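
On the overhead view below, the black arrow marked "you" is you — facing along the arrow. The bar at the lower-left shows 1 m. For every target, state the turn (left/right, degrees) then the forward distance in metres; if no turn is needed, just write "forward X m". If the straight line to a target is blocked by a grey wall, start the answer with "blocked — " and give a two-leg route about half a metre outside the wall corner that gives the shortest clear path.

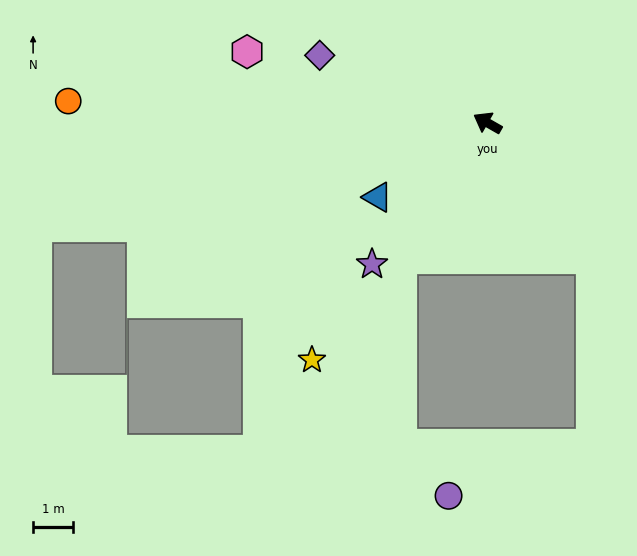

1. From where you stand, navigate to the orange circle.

turn left 27°, forward 10.6 m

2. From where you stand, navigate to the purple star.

turn left 80°, forward 4.6 m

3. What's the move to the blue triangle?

turn left 64°, forward 3.4 m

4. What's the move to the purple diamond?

turn left 8°, forward 4.6 m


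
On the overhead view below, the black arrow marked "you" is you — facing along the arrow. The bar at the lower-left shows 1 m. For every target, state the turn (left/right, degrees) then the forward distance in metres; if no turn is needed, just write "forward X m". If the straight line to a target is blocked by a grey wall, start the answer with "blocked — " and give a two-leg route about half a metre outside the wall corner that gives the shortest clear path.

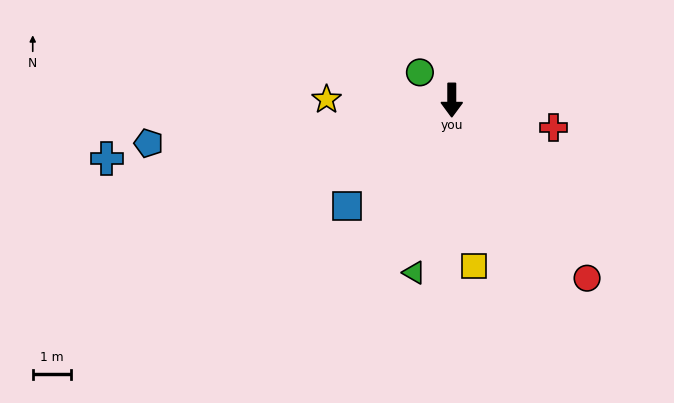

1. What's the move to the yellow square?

turn left 8°, forward 4.4 m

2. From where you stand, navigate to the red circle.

turn left 37°, forward 5.9 m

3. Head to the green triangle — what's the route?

turn right 12°, forward 4.6 m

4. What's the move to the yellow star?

turn right 90°, forward 3.3 m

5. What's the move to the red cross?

turn left 75°, forward 2.8 m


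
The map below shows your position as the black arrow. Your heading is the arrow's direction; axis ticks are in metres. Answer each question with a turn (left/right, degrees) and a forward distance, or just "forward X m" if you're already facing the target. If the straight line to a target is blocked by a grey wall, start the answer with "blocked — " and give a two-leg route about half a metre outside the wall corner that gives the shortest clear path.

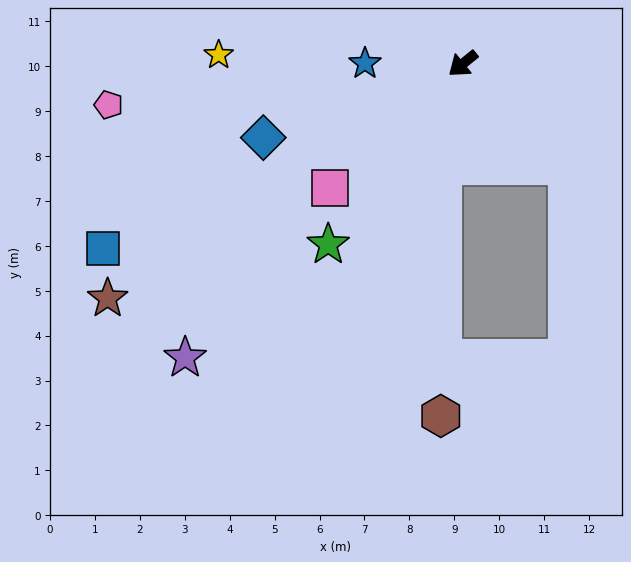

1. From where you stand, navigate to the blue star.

turn right 39°, forward 2.2 m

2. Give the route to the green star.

turn left 14°, forward 5.0 m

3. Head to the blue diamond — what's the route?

turn right 19°, forward 4.7 m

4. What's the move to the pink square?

turn left 4°, forward 4.1 m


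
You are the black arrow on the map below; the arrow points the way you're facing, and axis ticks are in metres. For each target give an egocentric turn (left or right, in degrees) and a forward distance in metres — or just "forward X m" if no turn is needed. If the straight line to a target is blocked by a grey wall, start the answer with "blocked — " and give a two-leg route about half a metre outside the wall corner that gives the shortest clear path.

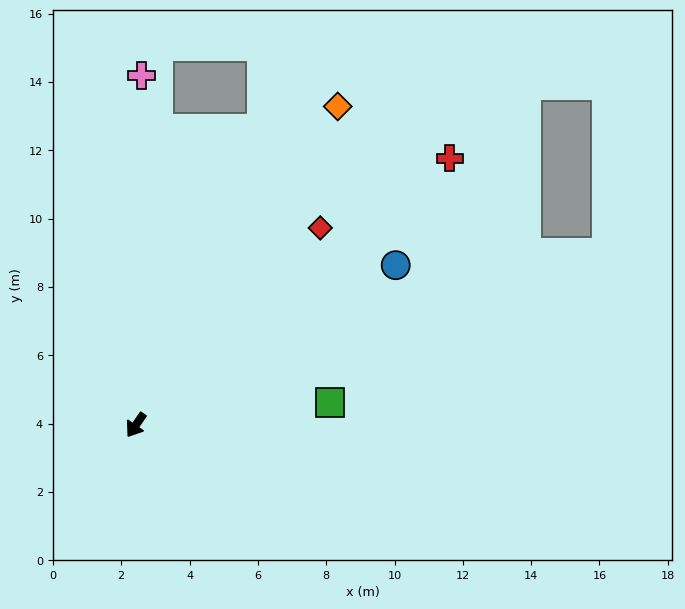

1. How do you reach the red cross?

turn left 165°, forward 12.1 m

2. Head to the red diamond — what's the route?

turn left 171°, forward 7.9 m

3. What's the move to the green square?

turn left 131°, forward 5.7 m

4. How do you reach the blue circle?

turn left 156°, forward 8.9 m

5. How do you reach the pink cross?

turn right 146°, forward 10.2 m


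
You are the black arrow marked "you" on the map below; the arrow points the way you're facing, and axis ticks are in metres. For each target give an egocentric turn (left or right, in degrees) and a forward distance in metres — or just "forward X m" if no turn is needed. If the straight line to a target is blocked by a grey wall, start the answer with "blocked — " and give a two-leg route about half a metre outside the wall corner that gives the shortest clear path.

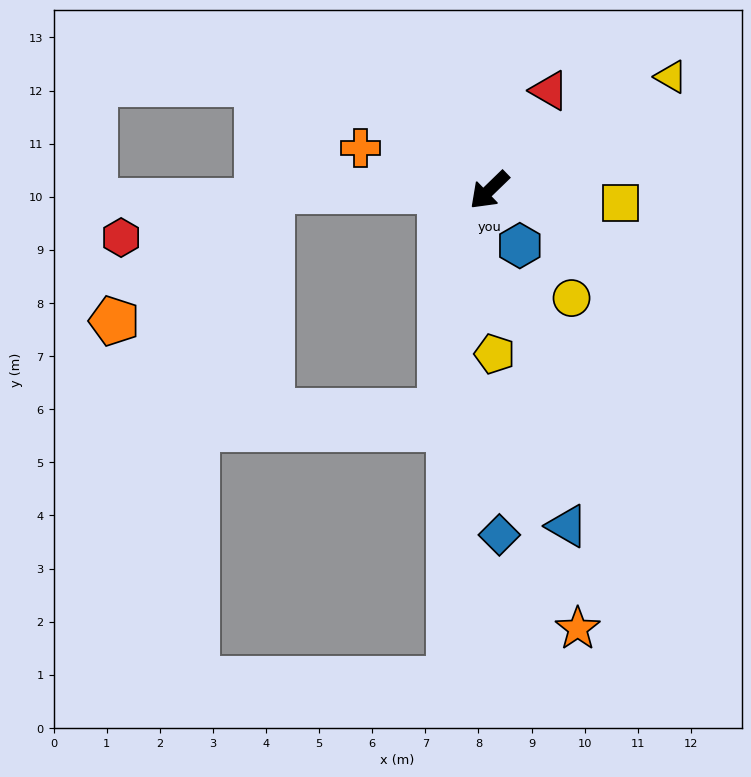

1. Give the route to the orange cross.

turn right 62°, forward 2.5 m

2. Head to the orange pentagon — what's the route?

blocked — turn right 44°, forward 4.1 m, then turn left 39°, forward 3.8 m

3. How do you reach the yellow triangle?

turn left 168°, forward 4.0 m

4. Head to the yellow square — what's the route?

turn left 130°, forward 2.5 m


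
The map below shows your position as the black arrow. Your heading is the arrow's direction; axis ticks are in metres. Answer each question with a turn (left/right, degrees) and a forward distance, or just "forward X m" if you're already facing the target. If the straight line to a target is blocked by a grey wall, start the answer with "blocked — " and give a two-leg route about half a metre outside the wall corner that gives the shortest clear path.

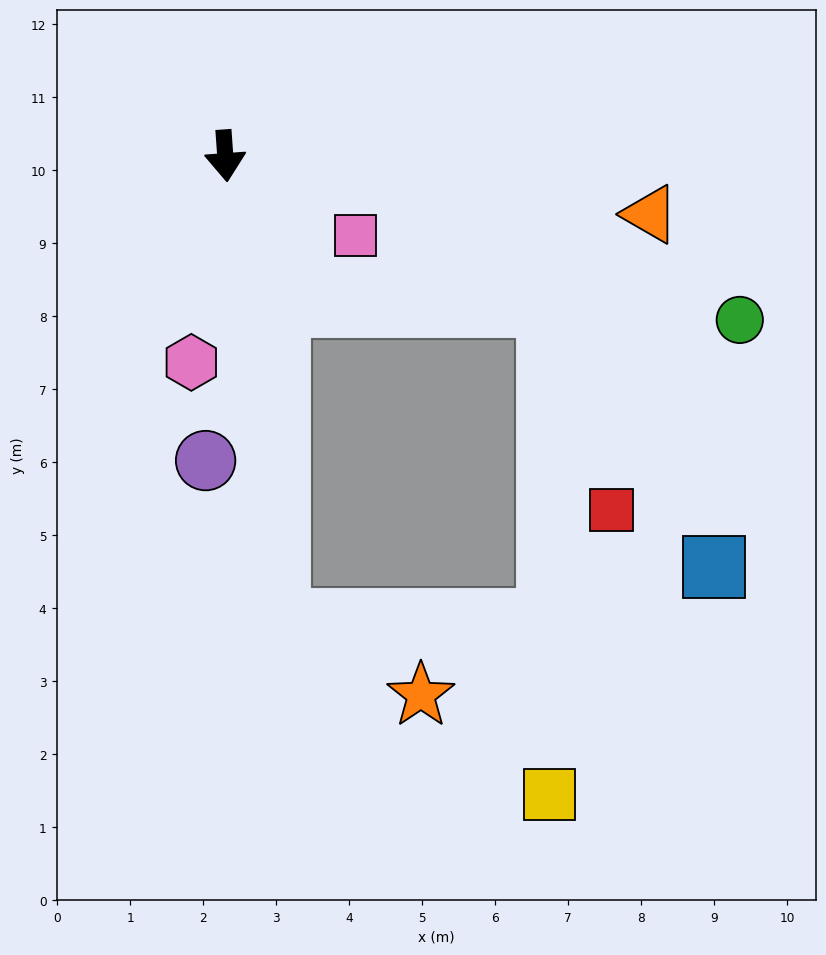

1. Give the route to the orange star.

blocked — turn left 3°, forward 6.4 m, then turn left 55°, forward 2.2 m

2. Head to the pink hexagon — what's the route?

turn right 13°, forward 2.9 m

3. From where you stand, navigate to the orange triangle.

turn left 78°, forward 5.9 m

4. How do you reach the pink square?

turn left 54°, forward 2.1 m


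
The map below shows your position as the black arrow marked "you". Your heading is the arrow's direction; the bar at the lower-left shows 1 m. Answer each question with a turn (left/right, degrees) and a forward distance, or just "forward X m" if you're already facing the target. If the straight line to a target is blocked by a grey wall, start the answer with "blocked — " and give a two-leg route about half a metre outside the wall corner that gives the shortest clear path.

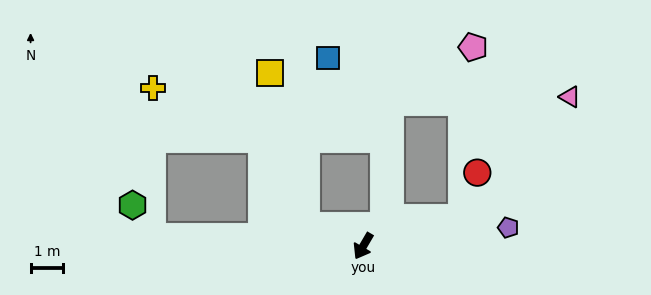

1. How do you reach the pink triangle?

blocked — turn left 136°, forward 3.1 m, then turn left 33°, forward 4.9 m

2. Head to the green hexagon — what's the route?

blocked — turn right 62°, forward 6.4 m, then turn right 57°, forward 1.1 m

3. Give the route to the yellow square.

blocked — turn right 80°, forward 1.9 m, then turn right 56°, forward 4.7 m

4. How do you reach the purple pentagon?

turn left 128°, forward 4.5 m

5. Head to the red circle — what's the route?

blocked — turn left 136°, forward 3.1 m, then turn left 56°, forward 1.4 m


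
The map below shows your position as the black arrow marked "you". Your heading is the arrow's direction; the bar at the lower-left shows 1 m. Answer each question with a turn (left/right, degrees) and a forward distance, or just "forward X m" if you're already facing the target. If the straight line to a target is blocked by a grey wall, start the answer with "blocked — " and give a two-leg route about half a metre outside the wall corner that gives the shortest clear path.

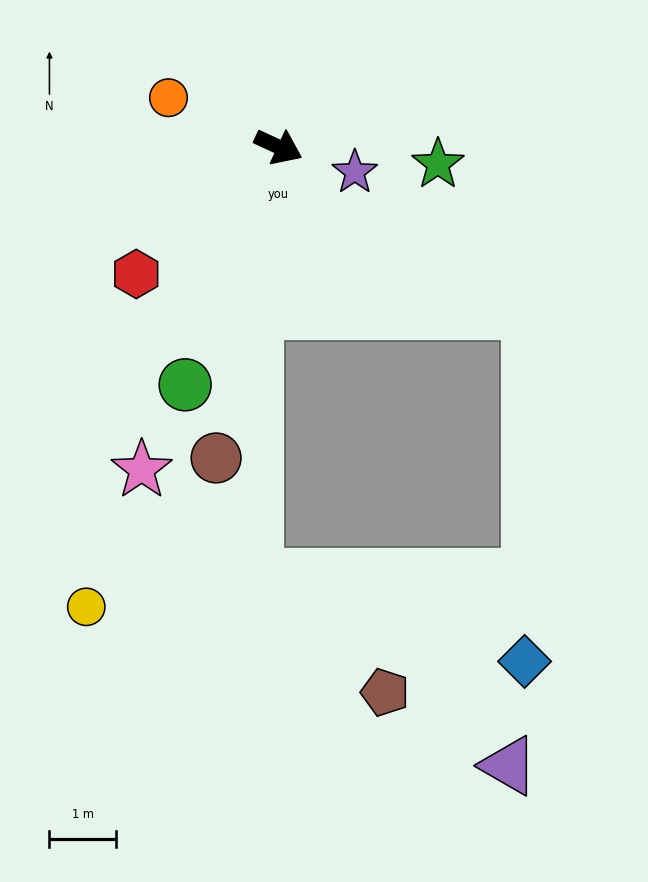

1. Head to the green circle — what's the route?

turn right 87°, forward 3.8 m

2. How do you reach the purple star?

turn left 7°, forward 1.2 m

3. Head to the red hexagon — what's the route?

turn right 113°, forward 2.8 m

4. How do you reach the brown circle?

turn right 77°, forward 4.7 m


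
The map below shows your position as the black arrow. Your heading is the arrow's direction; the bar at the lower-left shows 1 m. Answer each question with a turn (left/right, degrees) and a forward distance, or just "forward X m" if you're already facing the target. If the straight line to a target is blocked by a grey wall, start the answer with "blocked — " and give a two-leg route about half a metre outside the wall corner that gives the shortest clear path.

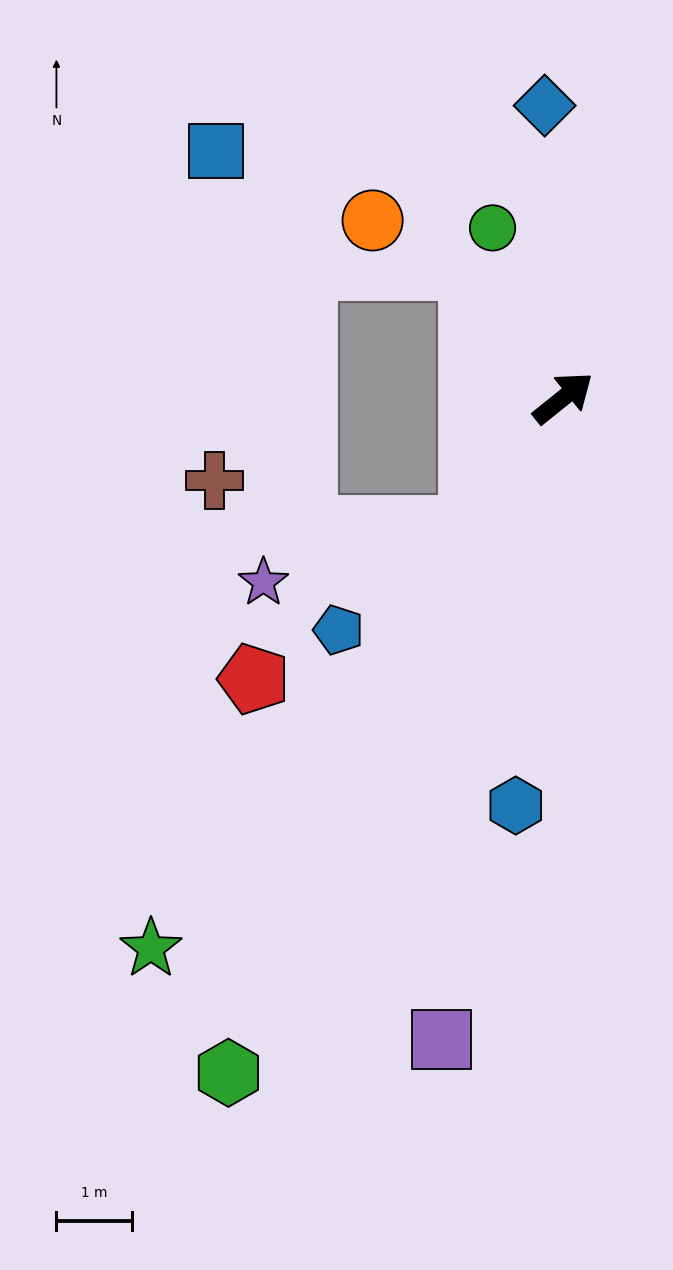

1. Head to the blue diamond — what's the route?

turn left 55°, forward 3.9 m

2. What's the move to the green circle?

turn left 74°, forward 2.4 m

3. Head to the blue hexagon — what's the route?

turn right 135°, forward 5.4 m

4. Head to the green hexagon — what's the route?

turn right 155°, forward 9.9 m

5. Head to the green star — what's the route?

turn right 166°, forward 9.1 m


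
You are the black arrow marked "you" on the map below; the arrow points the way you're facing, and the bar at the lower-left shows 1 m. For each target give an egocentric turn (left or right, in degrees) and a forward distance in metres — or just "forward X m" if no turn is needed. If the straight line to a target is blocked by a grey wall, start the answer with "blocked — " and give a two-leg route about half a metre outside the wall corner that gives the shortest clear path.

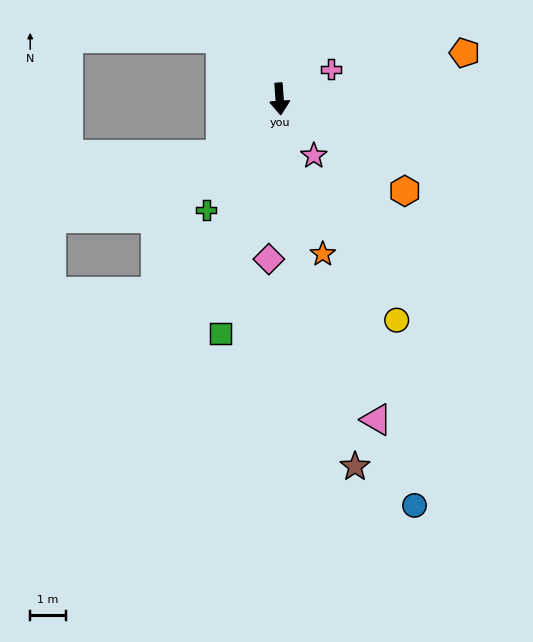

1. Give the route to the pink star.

turn left 27°, forward 1.9 m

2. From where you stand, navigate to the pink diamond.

turn right 8°, forward 4.5 m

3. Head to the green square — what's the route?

turn right 18°, forward 6.8 m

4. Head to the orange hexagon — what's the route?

turn left 50°, forward 4.4 m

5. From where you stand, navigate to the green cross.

turn right 38°, forward 3.7 m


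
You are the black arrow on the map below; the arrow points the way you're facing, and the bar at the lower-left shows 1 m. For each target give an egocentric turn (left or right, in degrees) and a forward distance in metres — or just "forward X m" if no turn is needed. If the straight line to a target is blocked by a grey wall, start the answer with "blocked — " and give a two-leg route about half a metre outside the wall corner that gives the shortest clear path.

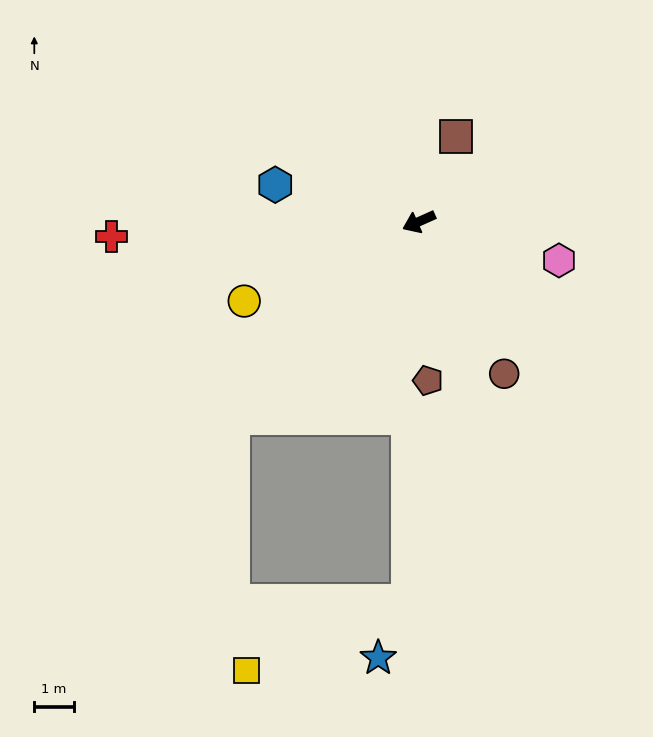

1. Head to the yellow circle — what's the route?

forward 4.8 m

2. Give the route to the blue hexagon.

turn right 38°, forward 3.7 m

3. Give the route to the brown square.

turn right 137°, forward 2.3 m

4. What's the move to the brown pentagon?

turn left 69°, forward 4.0 m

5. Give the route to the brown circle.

turn left 95°, forward 4.4 m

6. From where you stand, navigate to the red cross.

turn right 21°, forward 7.8 m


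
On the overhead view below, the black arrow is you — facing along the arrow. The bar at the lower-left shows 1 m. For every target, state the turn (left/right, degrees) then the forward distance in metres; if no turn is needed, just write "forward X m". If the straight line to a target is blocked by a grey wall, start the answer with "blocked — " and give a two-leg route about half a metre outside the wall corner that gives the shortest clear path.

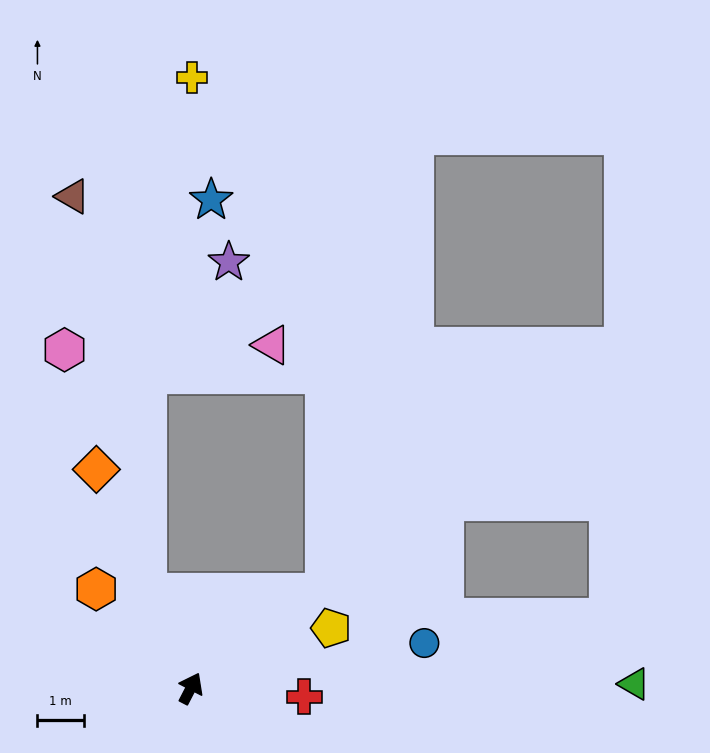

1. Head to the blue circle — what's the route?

turn right 52°, forward 5.1 m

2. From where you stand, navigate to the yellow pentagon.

turn right 39°, forward 3.3 m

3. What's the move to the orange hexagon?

turn left 71°, forward 2.9 m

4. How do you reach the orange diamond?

turn left 51°, forward 5.1 m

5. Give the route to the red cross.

turn right 67°, forward 2.4 m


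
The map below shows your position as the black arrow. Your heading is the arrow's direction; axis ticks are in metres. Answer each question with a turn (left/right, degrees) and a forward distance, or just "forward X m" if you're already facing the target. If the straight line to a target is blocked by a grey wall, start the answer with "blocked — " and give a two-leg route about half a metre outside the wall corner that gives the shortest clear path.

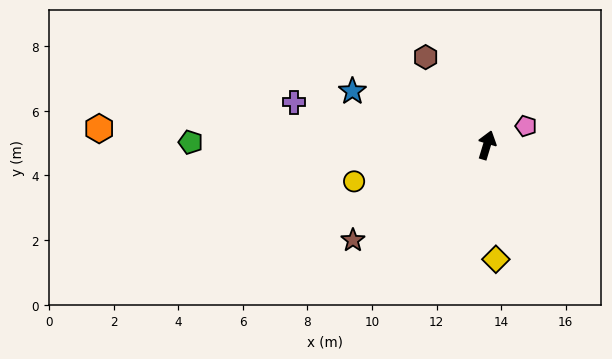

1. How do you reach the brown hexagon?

turn left 52°, forward 3.3 m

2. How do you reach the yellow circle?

turn left 122°, forward 4.3 m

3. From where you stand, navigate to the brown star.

turn left 142°, forward 5.1 m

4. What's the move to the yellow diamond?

turn right 159°, forward 3.5 m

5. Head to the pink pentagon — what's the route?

turn right 47°, forward 1.3 m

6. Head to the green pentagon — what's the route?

turn left 106°, forward 9.2 m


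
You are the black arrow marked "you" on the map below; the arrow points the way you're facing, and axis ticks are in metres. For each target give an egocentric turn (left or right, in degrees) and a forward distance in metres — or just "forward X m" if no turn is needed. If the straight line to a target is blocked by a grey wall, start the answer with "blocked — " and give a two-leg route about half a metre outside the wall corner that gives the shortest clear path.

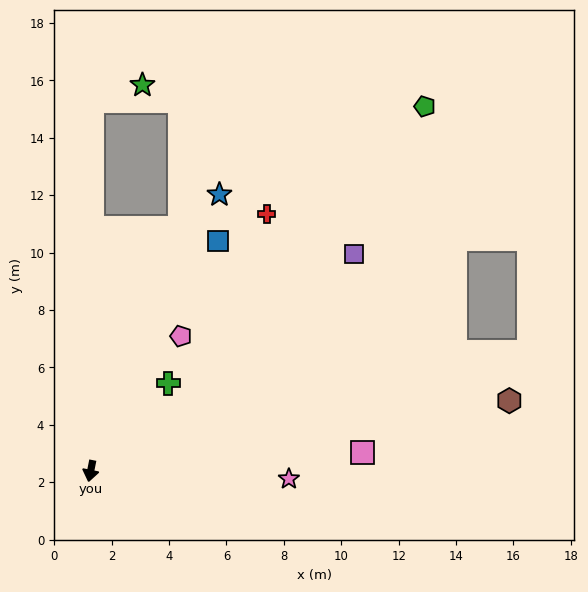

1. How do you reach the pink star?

turn left 99°, forward 6.9 m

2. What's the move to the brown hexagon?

turn left 111°, forward 14.8 m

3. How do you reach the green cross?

turn left 150°, forward 4.1 m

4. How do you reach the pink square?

turn left 105°, forward 9.5 m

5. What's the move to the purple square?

turn left 141°, forward 11.9 m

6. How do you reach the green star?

blocked — turn right 169°, forward 12.9 m, then turn right 72°, forward 1.8 m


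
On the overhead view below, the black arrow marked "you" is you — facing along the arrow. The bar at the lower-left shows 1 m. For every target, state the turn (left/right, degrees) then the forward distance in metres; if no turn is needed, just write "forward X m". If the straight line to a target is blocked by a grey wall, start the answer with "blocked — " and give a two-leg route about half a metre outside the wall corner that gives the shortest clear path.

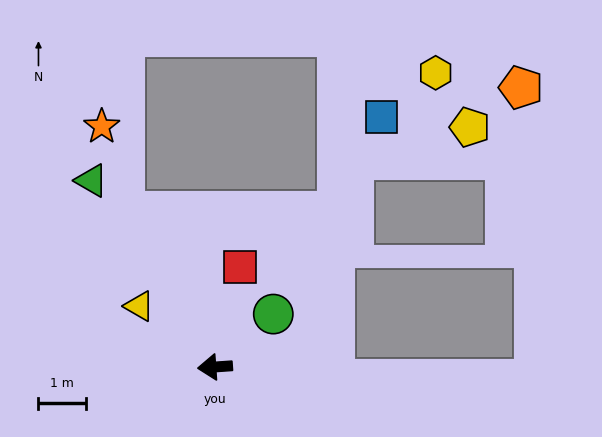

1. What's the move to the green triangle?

turn right 60°, forward 4.7 m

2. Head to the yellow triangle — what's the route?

turn right 43°, forward 2.0 m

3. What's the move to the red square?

turn right 108°, forward 2.2 m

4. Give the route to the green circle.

turn right 142°, forward 1.7 m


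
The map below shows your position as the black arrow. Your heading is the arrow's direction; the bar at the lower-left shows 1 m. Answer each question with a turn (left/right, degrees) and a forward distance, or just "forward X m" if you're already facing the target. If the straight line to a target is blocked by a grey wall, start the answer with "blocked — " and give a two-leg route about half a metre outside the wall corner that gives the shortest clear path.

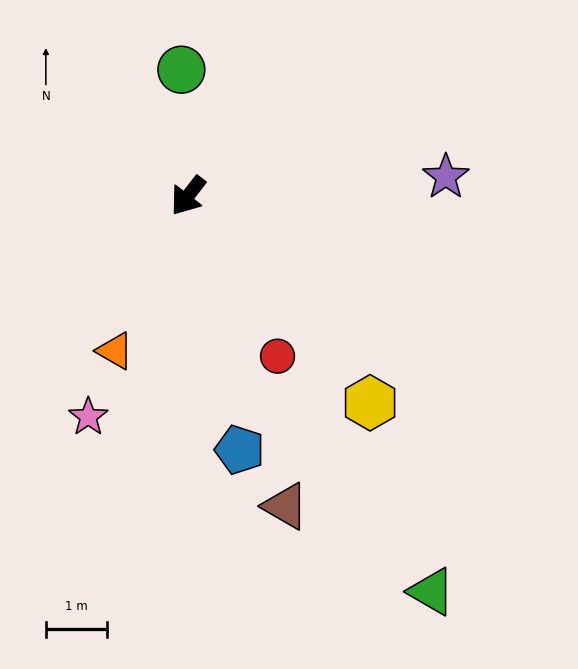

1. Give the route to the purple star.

turn left 132°, forward 4.3 m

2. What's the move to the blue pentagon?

turn left 49°, forward 4.3 m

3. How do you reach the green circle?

turn right 139°, forward 2.1 m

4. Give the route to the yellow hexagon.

turn left 79°, forward 4.5 m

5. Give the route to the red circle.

turn left 67°, forward 3.0 m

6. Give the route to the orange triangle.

turn left 12°, forward 2.8 m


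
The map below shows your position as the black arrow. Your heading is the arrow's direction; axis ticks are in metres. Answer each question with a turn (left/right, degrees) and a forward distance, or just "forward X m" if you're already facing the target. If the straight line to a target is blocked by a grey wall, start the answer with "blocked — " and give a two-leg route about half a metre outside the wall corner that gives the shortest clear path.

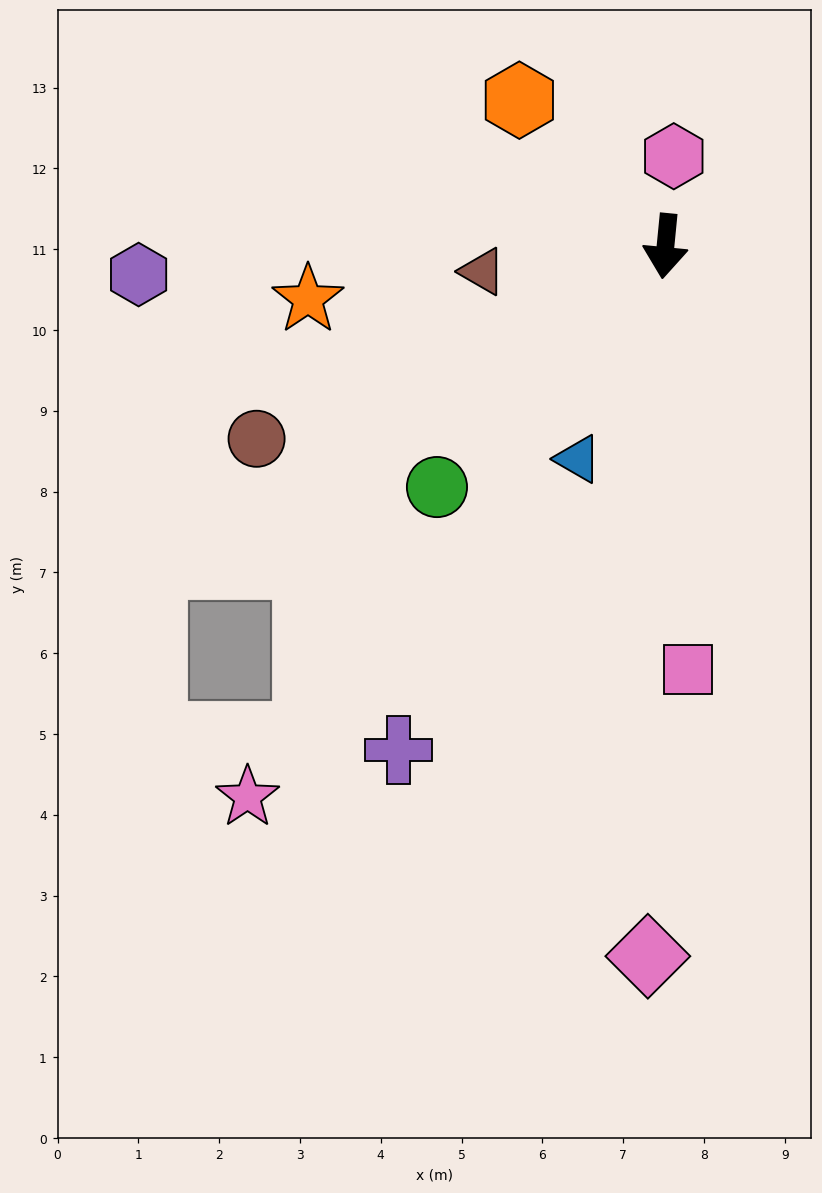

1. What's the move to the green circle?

turn right 38°, forward 4.1 m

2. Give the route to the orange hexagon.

turn right 129°, forward 2.6 m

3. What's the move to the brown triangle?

turn right 77°, forward 2.3 m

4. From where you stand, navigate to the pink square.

turn left 9°, forward 5.2 m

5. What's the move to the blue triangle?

turn right 17°, forward 2.8 m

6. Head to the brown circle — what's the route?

turn right 59°, forward 5.6 m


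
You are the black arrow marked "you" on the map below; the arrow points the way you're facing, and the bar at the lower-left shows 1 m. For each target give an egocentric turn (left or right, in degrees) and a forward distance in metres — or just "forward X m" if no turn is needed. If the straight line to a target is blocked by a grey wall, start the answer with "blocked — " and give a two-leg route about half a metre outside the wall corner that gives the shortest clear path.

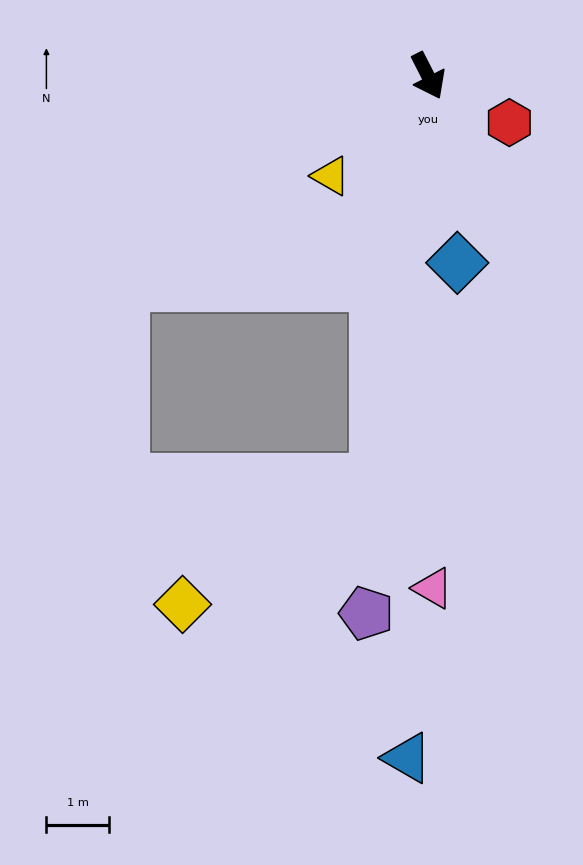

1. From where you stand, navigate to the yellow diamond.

blocked — turn right 34°, forward 6.6 m, then turn right 50°, forward 3.7 m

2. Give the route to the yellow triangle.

turn right 71°, forward 2.2 m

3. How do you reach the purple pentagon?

turn right 34°, forward 8.7 m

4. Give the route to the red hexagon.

turn left 33°, forward 1.5 m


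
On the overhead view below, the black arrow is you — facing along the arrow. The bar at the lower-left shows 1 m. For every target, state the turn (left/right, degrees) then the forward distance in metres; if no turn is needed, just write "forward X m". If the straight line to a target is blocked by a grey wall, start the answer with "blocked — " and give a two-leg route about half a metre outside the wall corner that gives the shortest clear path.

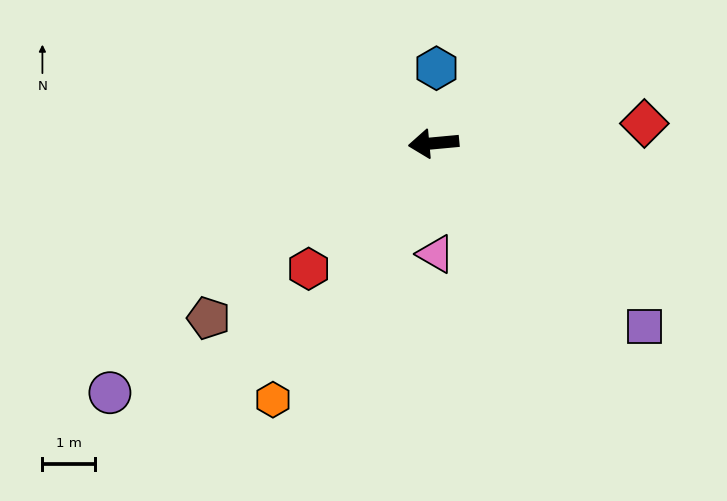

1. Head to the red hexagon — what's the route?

turn left 40°, forward 3.4 m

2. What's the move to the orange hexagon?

turn left 53°, forward 5.7 m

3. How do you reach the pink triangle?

turn left 86°, forward 2.1 m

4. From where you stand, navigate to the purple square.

turn left 134°, forward 5.3 m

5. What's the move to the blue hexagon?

turn right 97°, forward 1.4 m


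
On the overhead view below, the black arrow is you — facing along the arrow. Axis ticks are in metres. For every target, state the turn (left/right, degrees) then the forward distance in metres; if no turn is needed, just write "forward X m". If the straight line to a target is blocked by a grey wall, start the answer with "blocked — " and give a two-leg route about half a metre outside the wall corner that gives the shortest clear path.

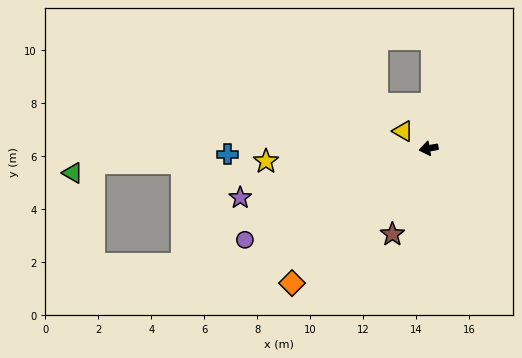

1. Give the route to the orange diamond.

turn left 34°, forward 7.2 m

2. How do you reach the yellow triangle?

turn right 44°, forward 1.2 m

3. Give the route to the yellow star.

turn right 6°, forward 6.2 m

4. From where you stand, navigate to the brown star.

turn left 57°, forward 3.5 m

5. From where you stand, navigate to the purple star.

turn left 5°, forward 7.3 m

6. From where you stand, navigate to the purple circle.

turn left 16°, forward 7.7 m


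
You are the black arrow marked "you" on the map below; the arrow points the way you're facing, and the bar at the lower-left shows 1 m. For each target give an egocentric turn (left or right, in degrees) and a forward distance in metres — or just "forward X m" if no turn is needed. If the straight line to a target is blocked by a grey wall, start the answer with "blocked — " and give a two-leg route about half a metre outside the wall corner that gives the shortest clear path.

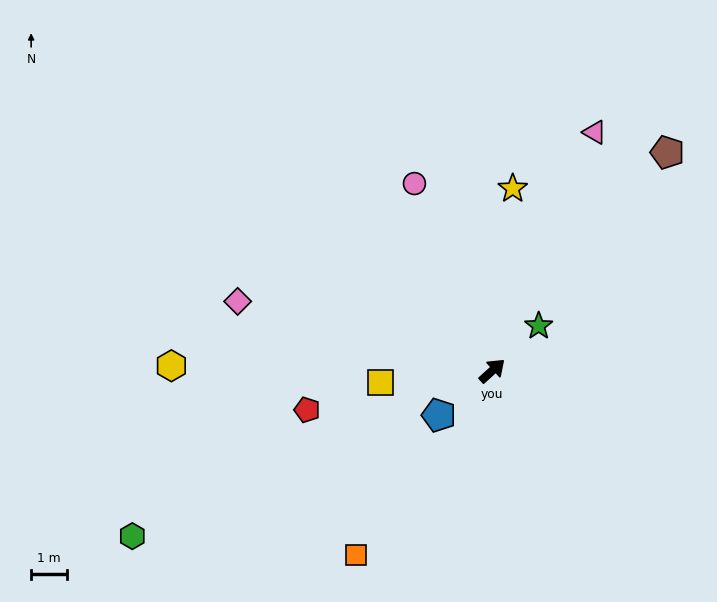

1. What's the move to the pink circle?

turn left 70°, forward 5.7 m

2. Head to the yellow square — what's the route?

turn left 144°, forward 3.1 m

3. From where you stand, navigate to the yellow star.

turn left 41°, forward 5.2 m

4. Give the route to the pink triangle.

turn left 25°, forward 7.3 m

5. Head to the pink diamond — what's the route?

turn left 123°, forward 7.4 m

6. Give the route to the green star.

forward 1.8 m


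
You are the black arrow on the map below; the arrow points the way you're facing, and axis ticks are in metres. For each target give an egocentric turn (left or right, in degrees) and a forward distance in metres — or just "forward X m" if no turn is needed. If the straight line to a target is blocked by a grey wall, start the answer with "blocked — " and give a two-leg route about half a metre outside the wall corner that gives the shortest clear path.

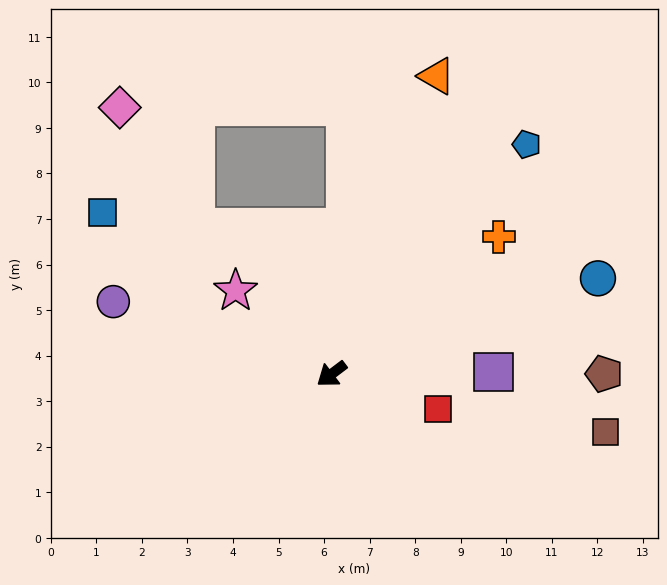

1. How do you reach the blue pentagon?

turn right 167°, forward 6.6 m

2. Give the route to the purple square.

turn left 144°, forward 3.6 m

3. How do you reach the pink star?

turn right 78°, forward 2.8 m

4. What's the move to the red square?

turn left 125°, forward 2.5 m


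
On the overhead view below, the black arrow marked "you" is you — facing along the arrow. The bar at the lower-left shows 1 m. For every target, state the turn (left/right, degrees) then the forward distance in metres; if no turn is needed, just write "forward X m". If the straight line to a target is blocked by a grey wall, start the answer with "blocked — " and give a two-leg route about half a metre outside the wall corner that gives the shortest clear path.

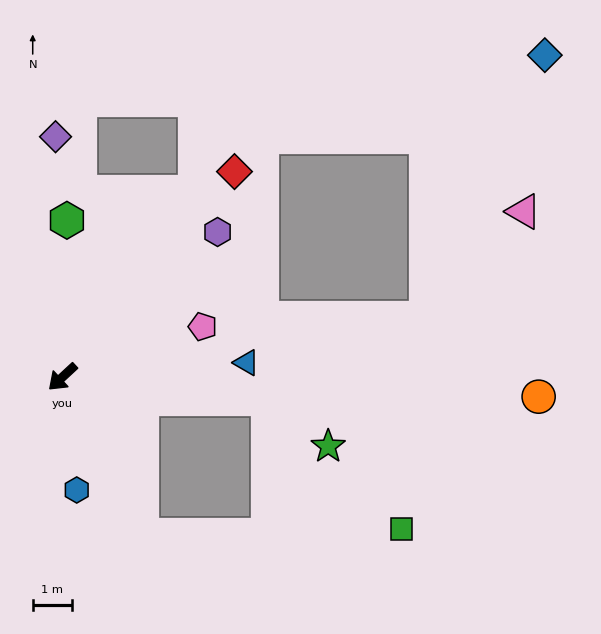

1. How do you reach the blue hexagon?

turn left 54°, forward 2.9 m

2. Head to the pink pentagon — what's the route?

turn left 157°, forward 3.8 m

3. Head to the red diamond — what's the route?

turn right 173°, forward 6.8 m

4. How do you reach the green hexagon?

turn right 134°, forward 4.0 m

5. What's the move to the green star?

blocked — turn left 131°, forward 5.2 m, then turn right 31°, forward 2.0 m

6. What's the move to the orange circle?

turn left 135°, forward 12.1 m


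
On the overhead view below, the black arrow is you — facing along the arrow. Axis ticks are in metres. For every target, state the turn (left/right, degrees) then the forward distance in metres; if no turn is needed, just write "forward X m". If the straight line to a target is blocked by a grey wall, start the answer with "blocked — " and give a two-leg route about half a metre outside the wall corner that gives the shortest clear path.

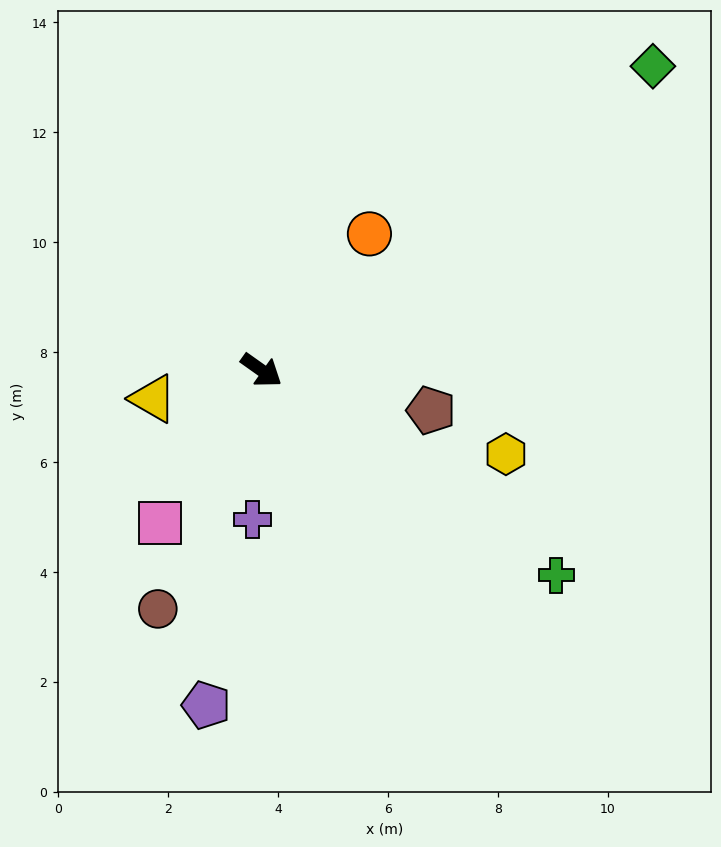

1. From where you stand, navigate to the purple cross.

turn right 58°, forward 2.7 m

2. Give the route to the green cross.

forward 6.5 m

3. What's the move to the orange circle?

turn left 87°, forward 3.2 m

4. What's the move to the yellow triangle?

turn right 130°, forward 2.0 m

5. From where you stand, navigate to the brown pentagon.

turn left 22°, forward 3.2 m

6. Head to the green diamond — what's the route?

turn left 73°, forward 9.0 m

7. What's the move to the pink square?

turn right 88°, forward 3.3 m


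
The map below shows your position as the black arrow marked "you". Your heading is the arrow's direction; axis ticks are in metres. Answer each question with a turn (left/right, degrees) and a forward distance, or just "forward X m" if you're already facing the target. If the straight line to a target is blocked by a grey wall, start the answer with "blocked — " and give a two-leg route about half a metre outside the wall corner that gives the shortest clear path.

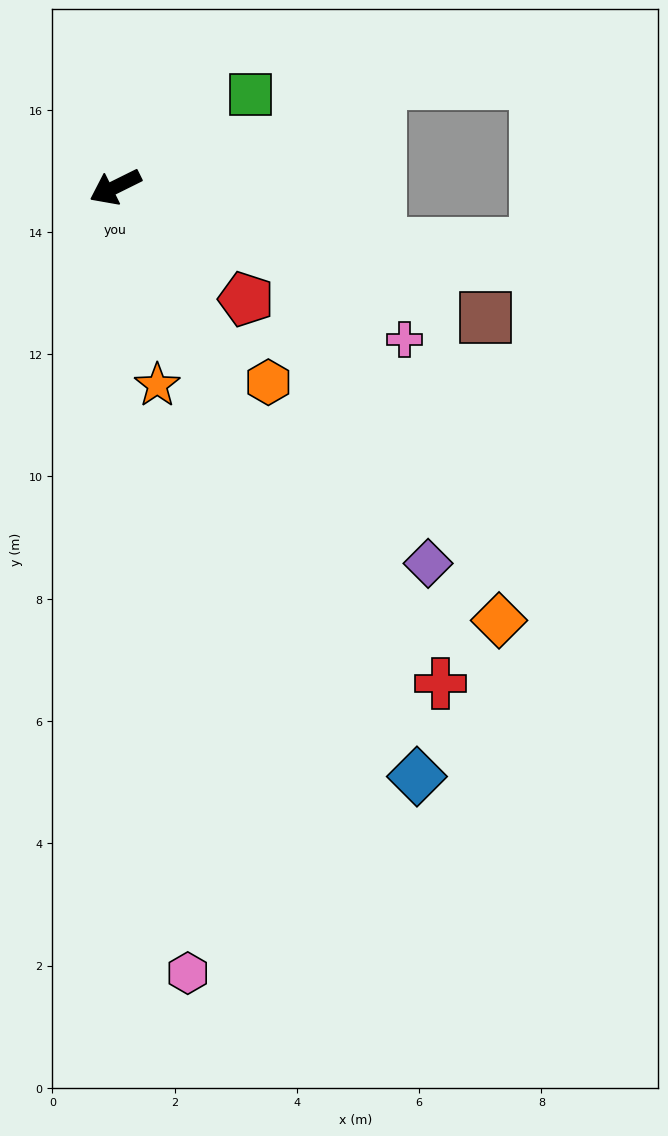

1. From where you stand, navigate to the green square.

turn right 172°, forward 2.7 m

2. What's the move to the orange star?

turn left 76°, forward 3.3 m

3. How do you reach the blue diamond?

turn left 91°, forward 10.8 m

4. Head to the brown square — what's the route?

turn left 134°, forward 6.4 m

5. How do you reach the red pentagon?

turn left 113°, forward 2.8 m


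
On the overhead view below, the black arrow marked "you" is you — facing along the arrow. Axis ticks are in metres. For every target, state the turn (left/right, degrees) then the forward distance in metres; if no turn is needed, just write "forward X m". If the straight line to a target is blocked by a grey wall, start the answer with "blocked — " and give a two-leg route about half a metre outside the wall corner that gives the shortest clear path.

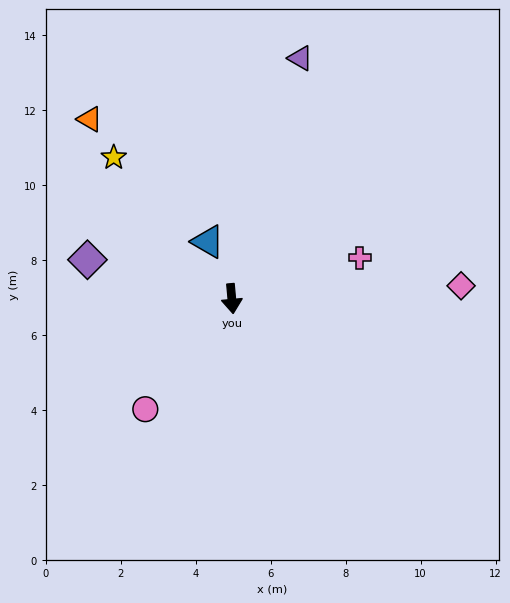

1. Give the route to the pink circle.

turn right 43°, forward 3.7 m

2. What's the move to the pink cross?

turn left 103°, forward 3.6 m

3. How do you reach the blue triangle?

turn right 162°, forward 1.7 m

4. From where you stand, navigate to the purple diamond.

turn right 110°, forward 4.0 m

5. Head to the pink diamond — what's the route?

turn left 88°, forward 6.1 m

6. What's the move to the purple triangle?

turn left 159°, forward 6.7 m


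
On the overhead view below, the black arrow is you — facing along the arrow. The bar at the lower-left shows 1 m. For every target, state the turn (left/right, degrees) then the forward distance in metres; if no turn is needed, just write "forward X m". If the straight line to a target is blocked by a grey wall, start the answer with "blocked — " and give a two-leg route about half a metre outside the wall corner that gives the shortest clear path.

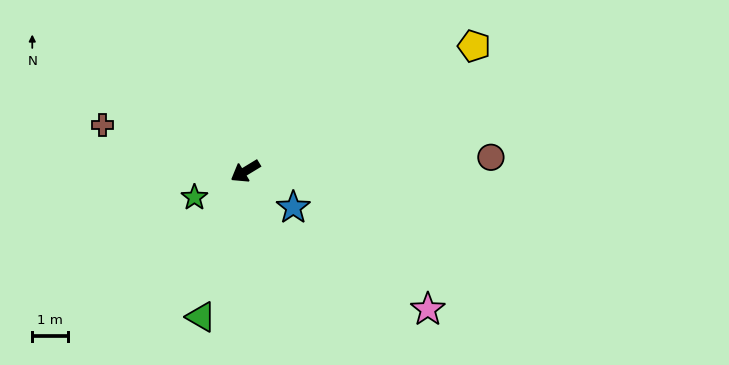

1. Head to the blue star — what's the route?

turn left 112°, forward 1.7 m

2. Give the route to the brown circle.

turn left 152°, forward 6.8 m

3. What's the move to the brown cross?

turn right 49°, forward 4.2 m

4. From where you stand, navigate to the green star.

turn right 4°, forward 1.6 m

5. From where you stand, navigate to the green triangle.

turn left 42°, forward 4.2 m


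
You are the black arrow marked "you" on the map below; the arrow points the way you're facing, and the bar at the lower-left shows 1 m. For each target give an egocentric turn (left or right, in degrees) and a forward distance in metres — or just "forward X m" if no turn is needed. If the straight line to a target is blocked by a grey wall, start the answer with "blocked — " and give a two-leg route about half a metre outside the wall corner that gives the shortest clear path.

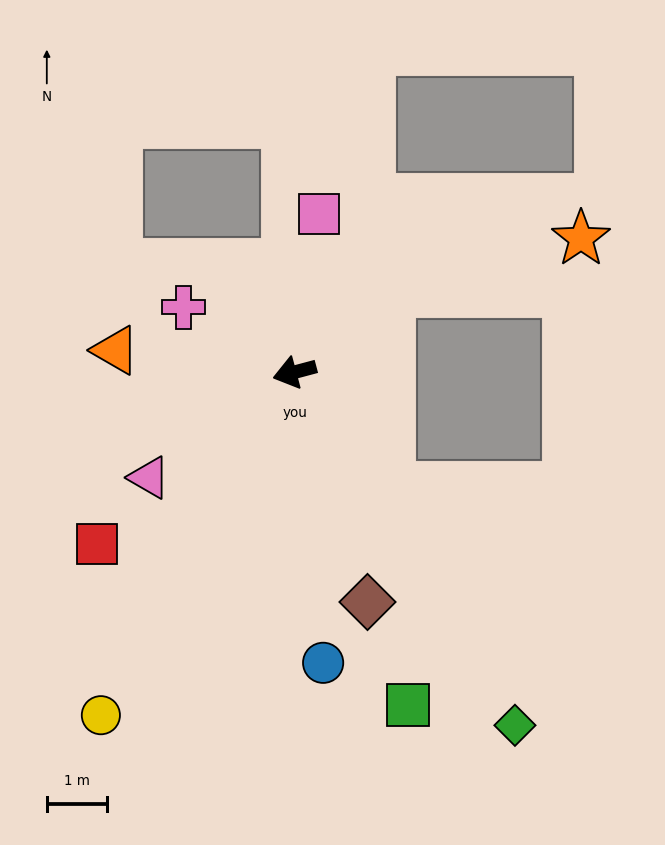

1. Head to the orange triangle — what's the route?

turn right 22°, forward 3.0 m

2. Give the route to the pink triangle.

turn left 21°, forward 3.0 m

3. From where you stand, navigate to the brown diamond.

turn left 93°, forward 4.0 m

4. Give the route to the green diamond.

turn left 107°, forward 6.9 m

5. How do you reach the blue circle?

turn left 81°, forward 4.9 m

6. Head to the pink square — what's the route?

turn right 114°, forward 2.7 m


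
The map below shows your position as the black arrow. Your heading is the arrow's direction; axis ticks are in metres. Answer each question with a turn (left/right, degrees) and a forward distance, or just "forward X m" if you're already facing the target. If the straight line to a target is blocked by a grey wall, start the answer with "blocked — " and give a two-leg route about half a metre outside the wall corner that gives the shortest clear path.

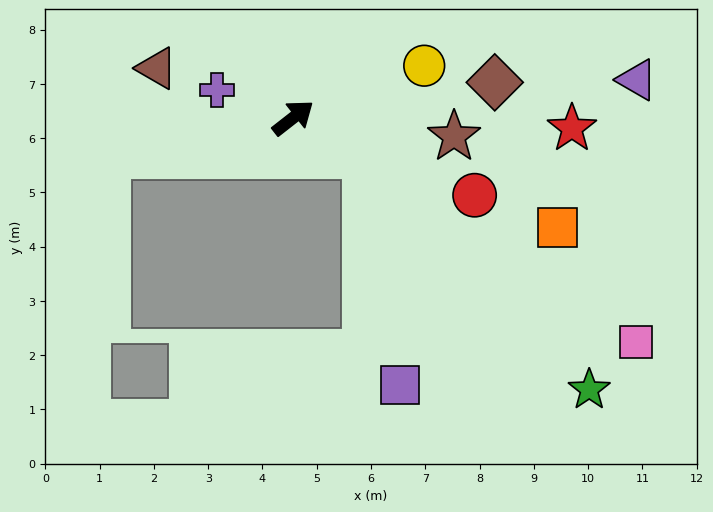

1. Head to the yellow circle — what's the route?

turn right 16°, forward 2.6 m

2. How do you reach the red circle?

turn right 61°, forward 3.6 m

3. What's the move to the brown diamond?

turn right 28°, forward 3.8 m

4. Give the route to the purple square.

blocked — turn right 65°, forward 1.5 m, then turn right 55°, forward 4.3 m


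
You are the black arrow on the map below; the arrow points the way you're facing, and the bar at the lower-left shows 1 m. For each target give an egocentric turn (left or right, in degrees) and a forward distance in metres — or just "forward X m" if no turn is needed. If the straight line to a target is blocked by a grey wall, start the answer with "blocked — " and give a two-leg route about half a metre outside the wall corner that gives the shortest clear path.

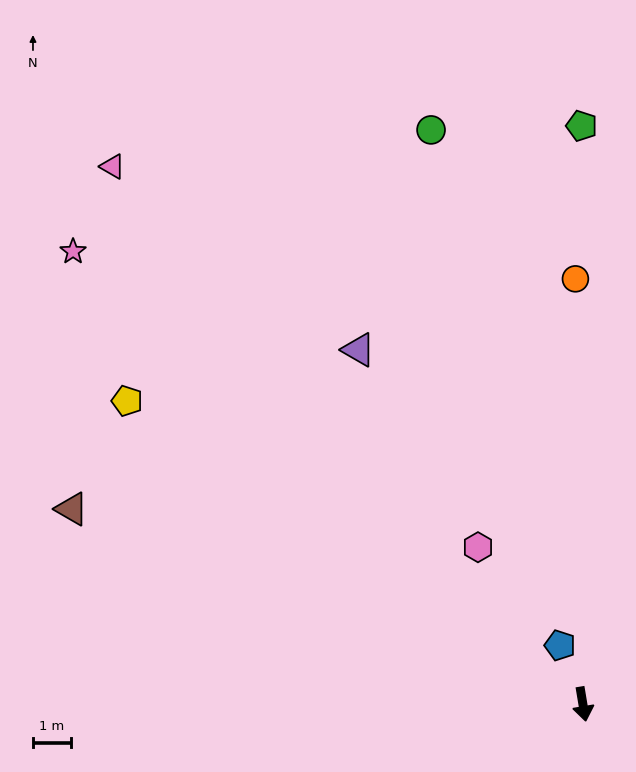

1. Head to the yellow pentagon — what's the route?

turn right 133°, forward 14.5 m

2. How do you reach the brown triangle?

turn right 120°, forward 14.5 m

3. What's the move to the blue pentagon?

turn right 168°, forward 1.7 m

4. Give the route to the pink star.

turn right 141°, forward 18.1 m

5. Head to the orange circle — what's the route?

turn left 172°, forward 11.3 m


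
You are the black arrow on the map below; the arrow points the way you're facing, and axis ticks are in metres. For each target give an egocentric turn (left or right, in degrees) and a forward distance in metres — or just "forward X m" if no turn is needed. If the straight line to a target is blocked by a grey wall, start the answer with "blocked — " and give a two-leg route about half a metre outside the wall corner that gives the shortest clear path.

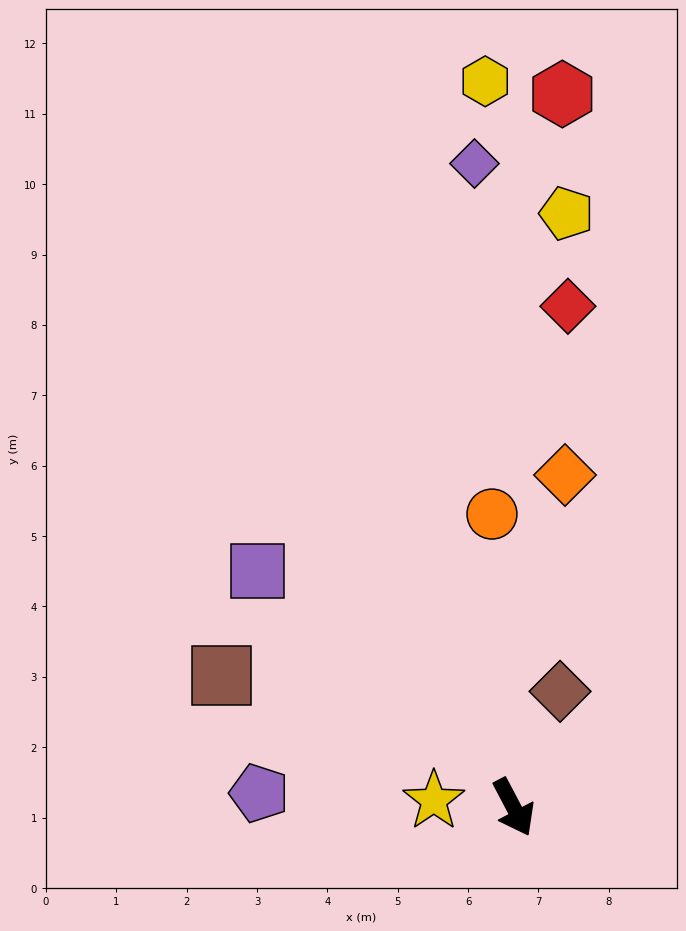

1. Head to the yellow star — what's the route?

turn right 123°, forward 1.1 m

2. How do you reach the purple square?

turn right 160°, forward 4.9 m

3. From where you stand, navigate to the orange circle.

turn left 156°, forward 4.2 m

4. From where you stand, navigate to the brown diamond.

turn left 130°, forward 1.8 m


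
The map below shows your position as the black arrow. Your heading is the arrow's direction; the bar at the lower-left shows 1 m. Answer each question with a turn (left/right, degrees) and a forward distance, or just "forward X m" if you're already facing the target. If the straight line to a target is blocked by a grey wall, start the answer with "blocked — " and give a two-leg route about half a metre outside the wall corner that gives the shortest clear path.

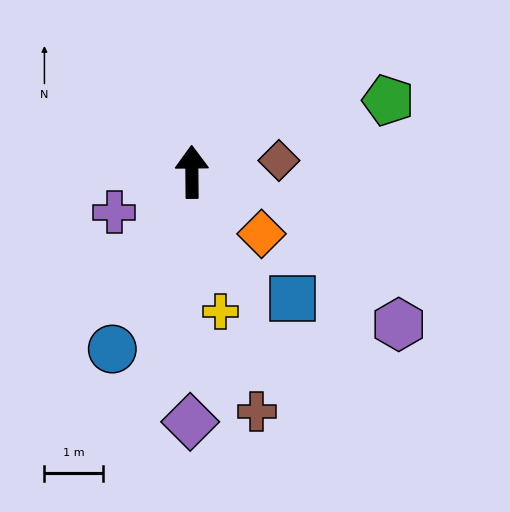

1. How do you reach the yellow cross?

turn right 169°, forward 2.4 m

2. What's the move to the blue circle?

turn left 155°, forward 3.3 m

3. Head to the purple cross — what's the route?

turn left 117°, forward 1.5 m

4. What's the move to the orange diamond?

turn right 132°, forward 1.6 m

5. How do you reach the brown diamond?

turn right 83°, forward 1.5 m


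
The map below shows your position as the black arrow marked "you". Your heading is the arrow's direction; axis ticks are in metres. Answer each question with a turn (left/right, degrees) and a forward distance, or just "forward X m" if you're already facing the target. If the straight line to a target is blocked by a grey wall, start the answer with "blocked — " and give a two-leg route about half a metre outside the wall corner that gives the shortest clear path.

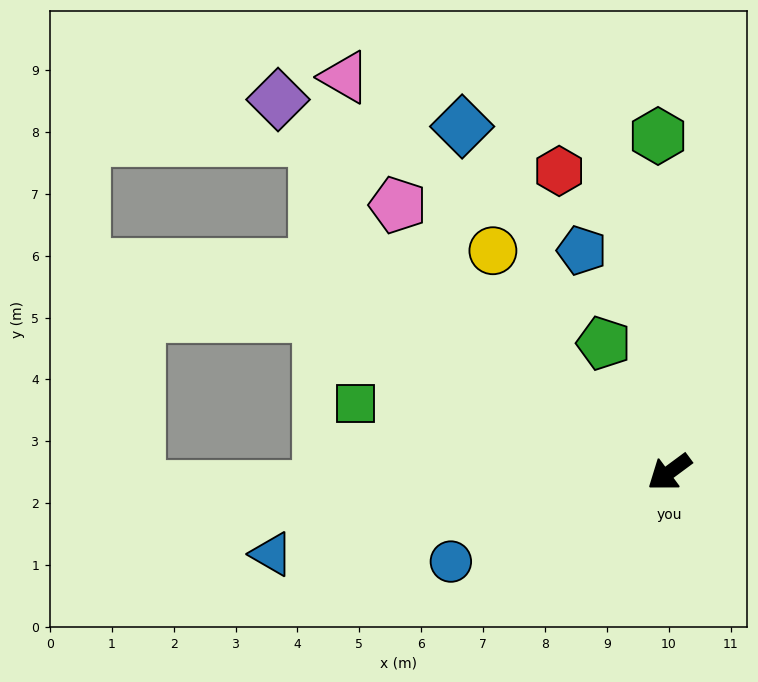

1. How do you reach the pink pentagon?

turn right 81°, forward 6.2 m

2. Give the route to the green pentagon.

turn right 100°, forward 2.3 m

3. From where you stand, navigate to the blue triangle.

turn right 25°, forward 6.6 m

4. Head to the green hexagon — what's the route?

turn right 125°, forward 5.4 m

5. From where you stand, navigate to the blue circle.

turn right 14°, forward 3.8 m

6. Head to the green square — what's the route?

turn right 49°, forward 5.2 m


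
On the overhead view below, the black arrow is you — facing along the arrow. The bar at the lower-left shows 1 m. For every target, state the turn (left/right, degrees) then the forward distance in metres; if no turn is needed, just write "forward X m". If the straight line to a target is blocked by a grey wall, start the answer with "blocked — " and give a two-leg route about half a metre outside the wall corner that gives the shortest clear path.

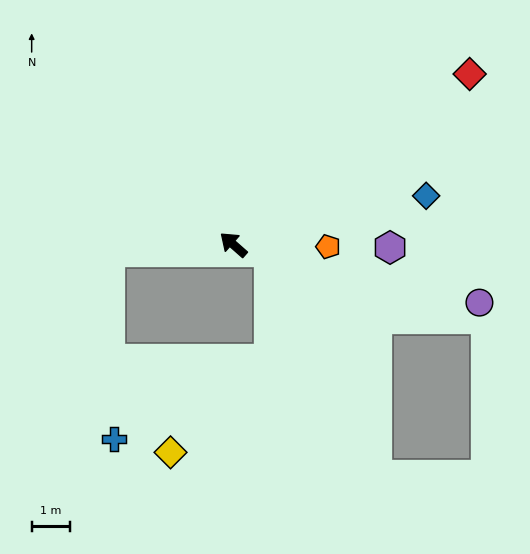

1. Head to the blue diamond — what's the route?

turn right 124°, forward 5.2 m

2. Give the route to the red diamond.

turn right 103°, forward 7.7 m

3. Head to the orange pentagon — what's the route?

turn right 140°, forward 2.5 m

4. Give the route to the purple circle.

turn right 152°, forward 6.7 m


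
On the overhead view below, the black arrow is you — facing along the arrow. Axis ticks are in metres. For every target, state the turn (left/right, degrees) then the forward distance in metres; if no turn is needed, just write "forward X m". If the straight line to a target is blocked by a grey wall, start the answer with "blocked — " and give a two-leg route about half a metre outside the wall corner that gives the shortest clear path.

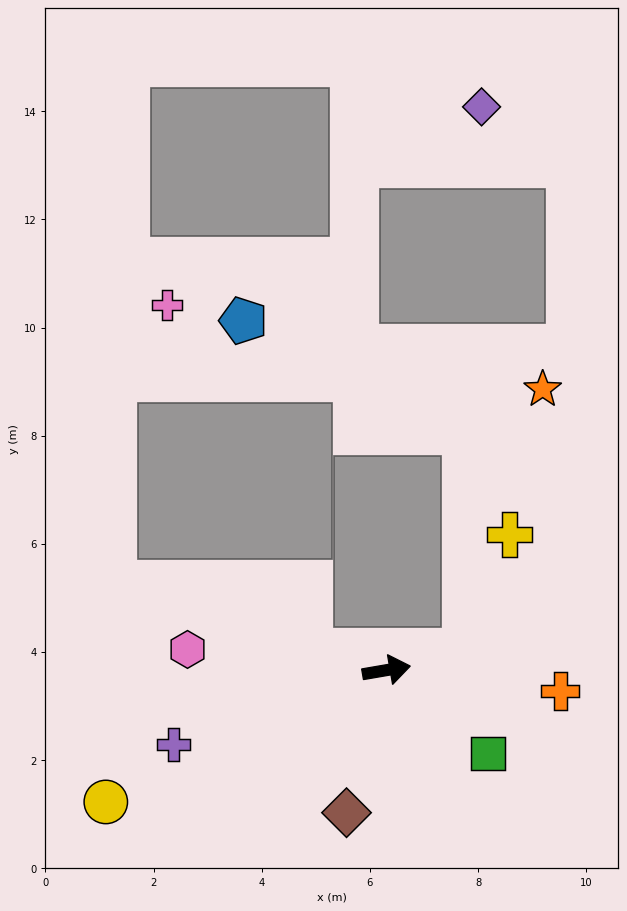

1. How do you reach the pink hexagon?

turn left 164°, forward 3.7 m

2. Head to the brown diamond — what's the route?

turn right 115°, forward 2.7 m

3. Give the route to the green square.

turn right 49°, forward 2.4 m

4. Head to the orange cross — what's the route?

turn right 17°, forward 3.2 m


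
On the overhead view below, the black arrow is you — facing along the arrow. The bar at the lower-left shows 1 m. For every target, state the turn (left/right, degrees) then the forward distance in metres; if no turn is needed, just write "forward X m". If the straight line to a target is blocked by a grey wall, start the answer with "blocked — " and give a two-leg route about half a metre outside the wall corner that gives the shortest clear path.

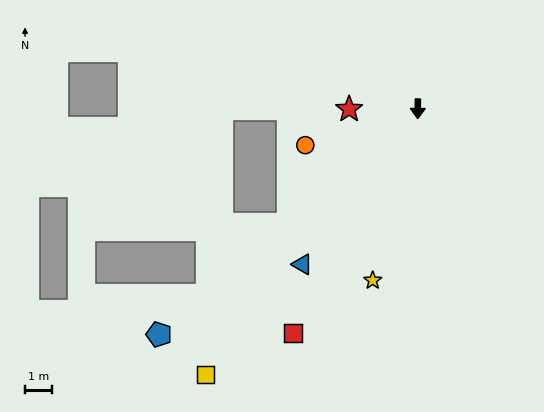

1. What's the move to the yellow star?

turn right 14°, forward 6.6 m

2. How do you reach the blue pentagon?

turn right 48°, forward 12.7 m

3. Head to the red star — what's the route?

turn right 89°, forward 2.5 m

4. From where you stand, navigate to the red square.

turn right 29°, forward 9.5 m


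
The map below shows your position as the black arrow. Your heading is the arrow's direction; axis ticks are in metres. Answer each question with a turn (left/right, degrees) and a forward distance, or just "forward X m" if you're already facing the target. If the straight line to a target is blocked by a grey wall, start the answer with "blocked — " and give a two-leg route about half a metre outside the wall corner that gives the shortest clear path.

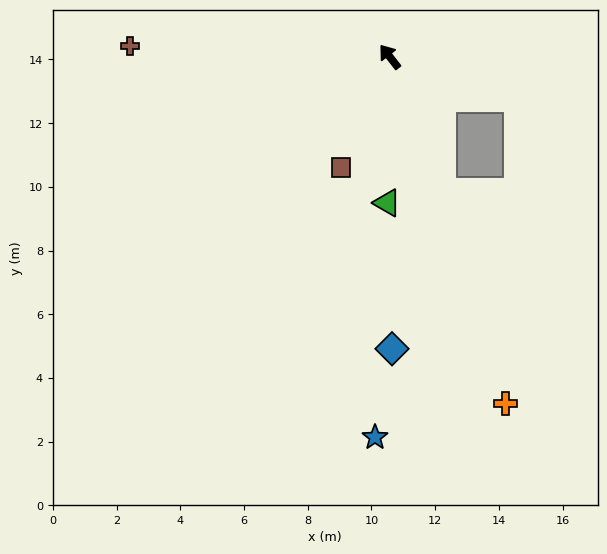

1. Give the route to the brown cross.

turn left 50°, forward 8.2 m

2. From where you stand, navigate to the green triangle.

turn left 141°, forward 4.6 m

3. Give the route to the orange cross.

turn left 161°, forward 11.5 m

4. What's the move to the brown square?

turn left 119°, forward 3.8 m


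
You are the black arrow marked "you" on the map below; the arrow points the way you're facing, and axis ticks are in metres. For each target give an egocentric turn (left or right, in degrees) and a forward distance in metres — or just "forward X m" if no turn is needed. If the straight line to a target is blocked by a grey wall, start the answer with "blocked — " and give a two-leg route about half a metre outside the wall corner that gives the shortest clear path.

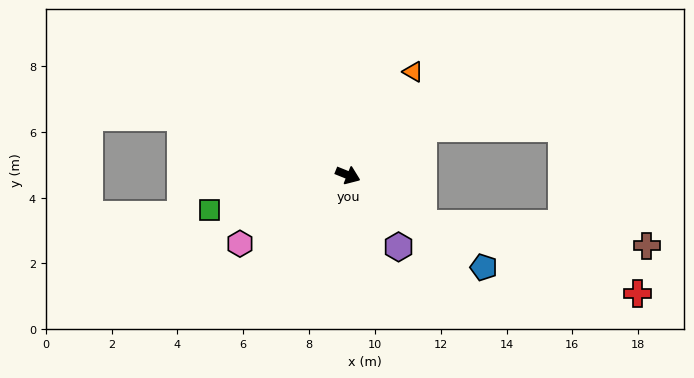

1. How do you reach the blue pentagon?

turn right 12°, forward 5.0 m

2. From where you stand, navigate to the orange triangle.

turn left 80°, forward 3.7 m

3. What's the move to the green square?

turn right 144°, forward 4.3 m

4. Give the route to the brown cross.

blocked — turn right 11°, forward 2.7 m, then turn left 27°, forward 6.8 m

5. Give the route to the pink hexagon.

turn right 126°, forward 3.9 m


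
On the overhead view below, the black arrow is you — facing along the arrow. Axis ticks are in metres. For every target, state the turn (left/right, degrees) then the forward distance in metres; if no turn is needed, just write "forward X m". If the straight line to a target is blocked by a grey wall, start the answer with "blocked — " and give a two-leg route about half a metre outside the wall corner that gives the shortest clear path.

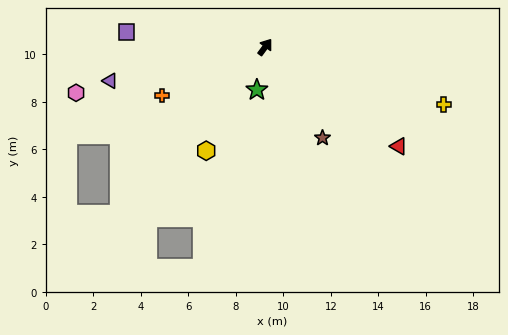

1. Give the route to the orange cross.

turn left 152°, forward 4.8 m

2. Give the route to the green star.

turn right 155°, forward 1.8 m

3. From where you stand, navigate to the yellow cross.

turn right 71°, forward 7.9 m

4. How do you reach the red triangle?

turn right 90°, forward 7.0 m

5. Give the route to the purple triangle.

turn left 139°, forward 6.7 m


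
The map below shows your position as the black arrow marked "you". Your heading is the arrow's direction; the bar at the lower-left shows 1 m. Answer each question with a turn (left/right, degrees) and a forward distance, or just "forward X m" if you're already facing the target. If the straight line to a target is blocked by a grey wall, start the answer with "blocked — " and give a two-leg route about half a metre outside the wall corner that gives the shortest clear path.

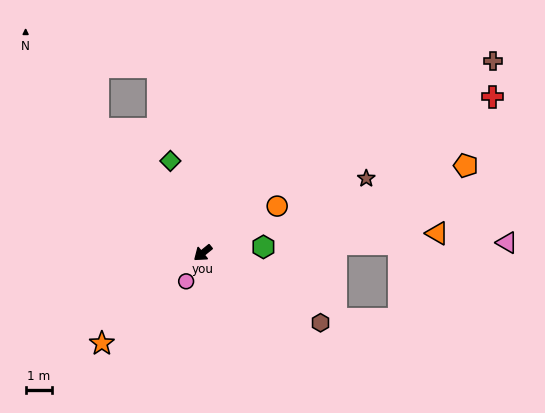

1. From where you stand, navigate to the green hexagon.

turn left 147°, forward 2.3 m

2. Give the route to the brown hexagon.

turn left 110°, forward 5.1 m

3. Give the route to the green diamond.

turn right 110°, forward 3.6 m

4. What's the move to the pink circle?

turn left 20°, forward 1.2 m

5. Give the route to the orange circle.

turn left 173°, forward 3.3 m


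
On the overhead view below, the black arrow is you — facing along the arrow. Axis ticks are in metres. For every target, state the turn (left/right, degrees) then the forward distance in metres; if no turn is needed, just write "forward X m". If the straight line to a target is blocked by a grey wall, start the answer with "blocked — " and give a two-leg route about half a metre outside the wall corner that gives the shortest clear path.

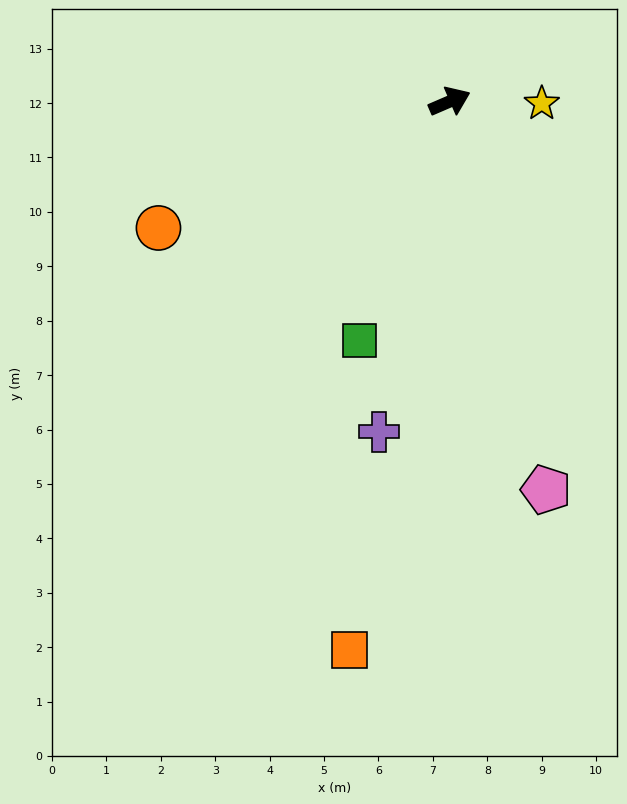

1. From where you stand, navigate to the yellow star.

turn right 25°, forward 1.7 m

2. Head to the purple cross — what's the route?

turn right 125°, forward 6.2 m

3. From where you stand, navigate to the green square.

turn right 134°, forward 4.7 m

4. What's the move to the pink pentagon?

turn right 99°, forward 7.4 m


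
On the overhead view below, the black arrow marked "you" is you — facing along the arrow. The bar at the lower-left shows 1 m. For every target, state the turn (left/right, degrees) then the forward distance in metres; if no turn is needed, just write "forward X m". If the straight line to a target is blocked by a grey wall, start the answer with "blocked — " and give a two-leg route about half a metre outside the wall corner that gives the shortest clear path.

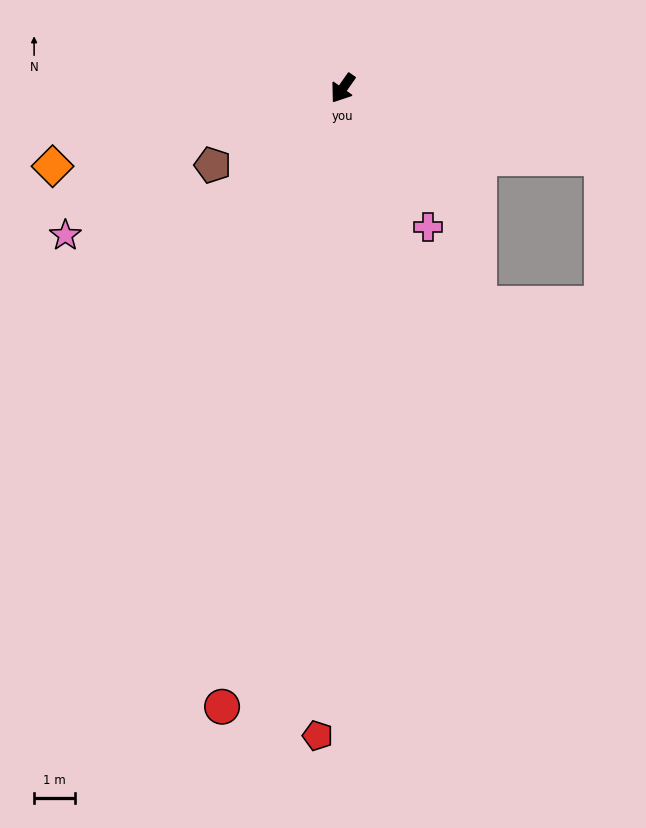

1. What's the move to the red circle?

turn left 24°, forward 15.3 m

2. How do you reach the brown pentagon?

turn right 24°, forward 3.7 m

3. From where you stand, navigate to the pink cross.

turn left 67°, forward 4.0 m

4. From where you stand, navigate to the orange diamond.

turn right 40°, forward 7.3 m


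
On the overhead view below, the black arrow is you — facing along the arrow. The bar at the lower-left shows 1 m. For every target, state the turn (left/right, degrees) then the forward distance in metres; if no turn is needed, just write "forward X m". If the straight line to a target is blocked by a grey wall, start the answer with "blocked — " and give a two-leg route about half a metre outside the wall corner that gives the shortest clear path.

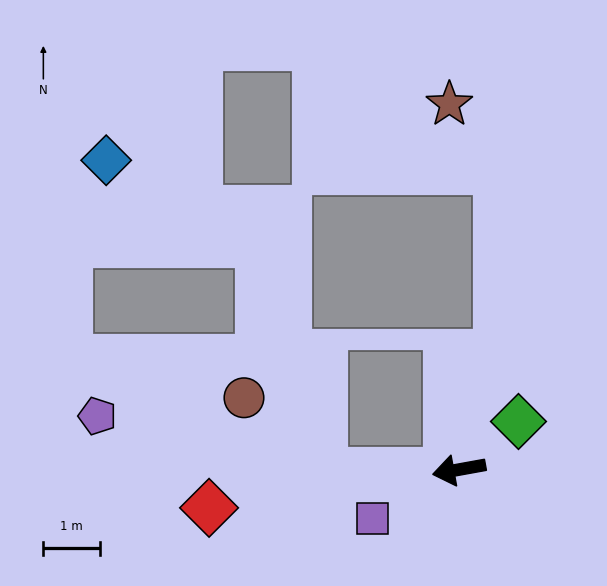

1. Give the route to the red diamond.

forward 4.5 m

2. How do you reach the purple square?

turn left 19°, forward 1.8 m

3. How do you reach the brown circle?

blocked — turn right 9°, forward 2.4 m, then turn right 44°, forward 1.9 m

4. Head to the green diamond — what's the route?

turn right 151°, forward 1.4 m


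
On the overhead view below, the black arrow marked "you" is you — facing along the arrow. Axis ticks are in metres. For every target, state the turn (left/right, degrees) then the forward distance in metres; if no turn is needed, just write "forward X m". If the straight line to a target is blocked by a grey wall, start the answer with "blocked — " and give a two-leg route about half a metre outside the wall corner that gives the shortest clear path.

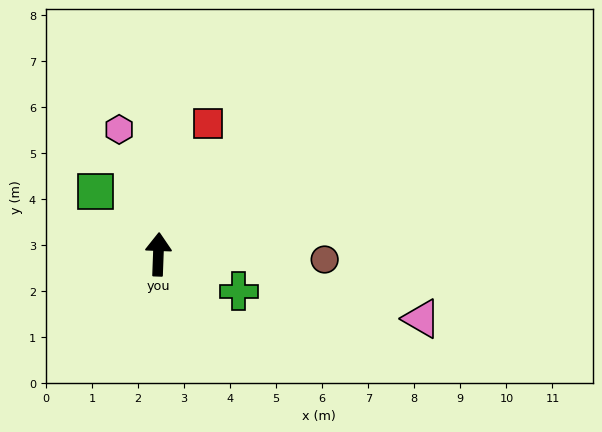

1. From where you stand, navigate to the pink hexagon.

turn left 20°, forward 2.8 m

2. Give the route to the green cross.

turn right 113°, forward 1.9 m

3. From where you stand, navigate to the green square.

turn left 47°, forward 1.9 m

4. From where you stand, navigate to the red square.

turn right 19°, forward 3.0 m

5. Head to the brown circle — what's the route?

turn right 90°, forward 3.6 m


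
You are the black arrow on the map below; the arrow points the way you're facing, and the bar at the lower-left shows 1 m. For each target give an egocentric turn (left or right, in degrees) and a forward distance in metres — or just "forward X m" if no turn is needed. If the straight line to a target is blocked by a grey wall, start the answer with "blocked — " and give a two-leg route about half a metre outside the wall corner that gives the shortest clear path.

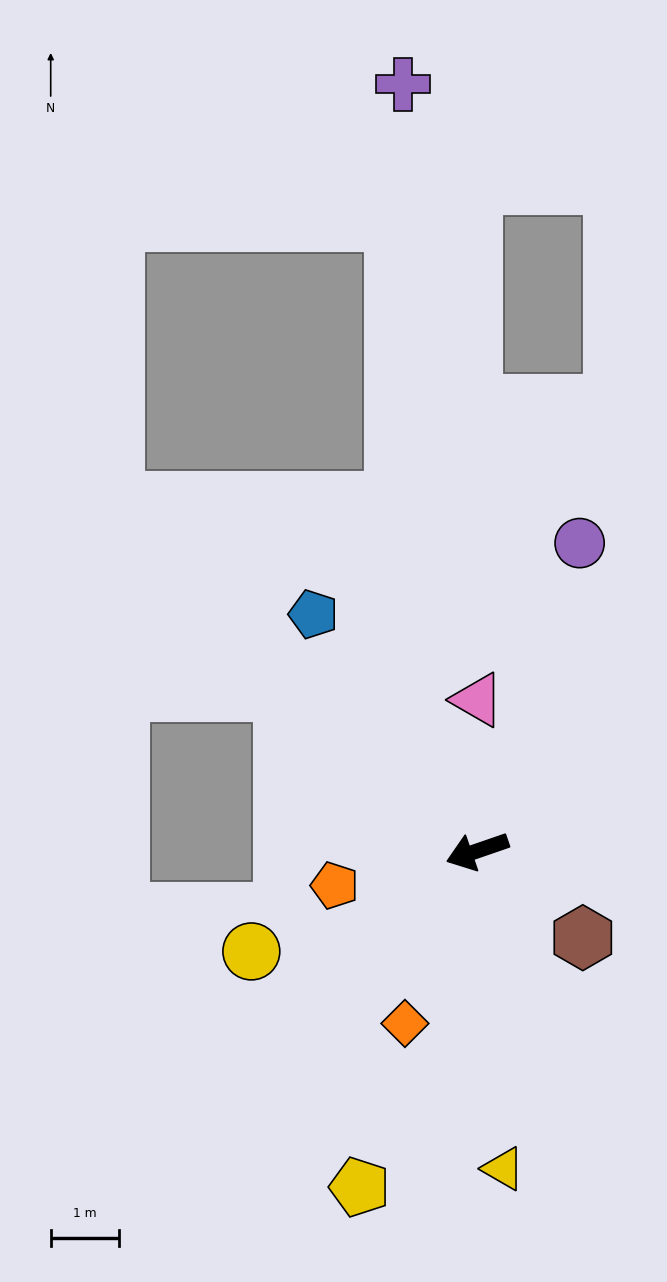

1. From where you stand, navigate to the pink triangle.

turn right 109°, forward 2.2 m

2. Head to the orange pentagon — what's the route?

turn right 5°, forward 2.2 m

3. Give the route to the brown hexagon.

turn left 122°, forward 2.0 m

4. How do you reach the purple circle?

turn right 127°, forward 4.8 m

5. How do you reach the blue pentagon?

turn right 74°, forward 4.2 m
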